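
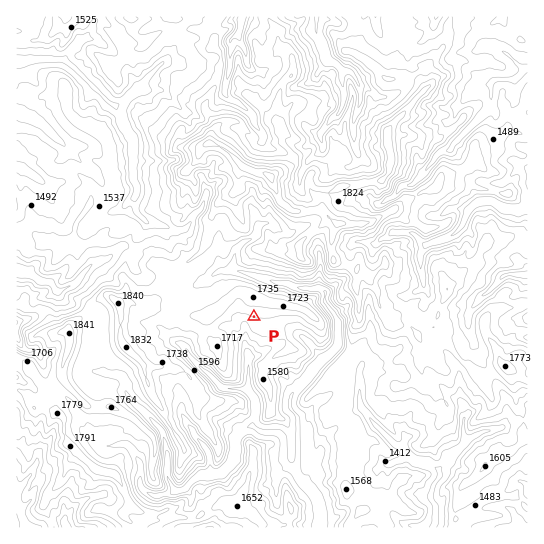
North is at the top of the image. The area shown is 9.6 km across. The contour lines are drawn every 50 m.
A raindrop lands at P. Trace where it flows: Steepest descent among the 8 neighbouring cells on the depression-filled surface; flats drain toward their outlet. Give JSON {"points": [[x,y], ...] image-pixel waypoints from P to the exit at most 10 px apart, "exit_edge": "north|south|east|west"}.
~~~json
{"points": [[254, 317], [246, 327], [246, 338], [246, 349], [249, 359], [249, 370], [249, 381], [249, 391], [255, 402], [255, 413], [253, 423], [261, 431], [271, 433], [282, 437], [283, 447], [283, 458], [290, 469], [298, 477], [307, 486], [315, 497], [319, 507], [321, 518], [319, 527]], "exit_edge": "south"}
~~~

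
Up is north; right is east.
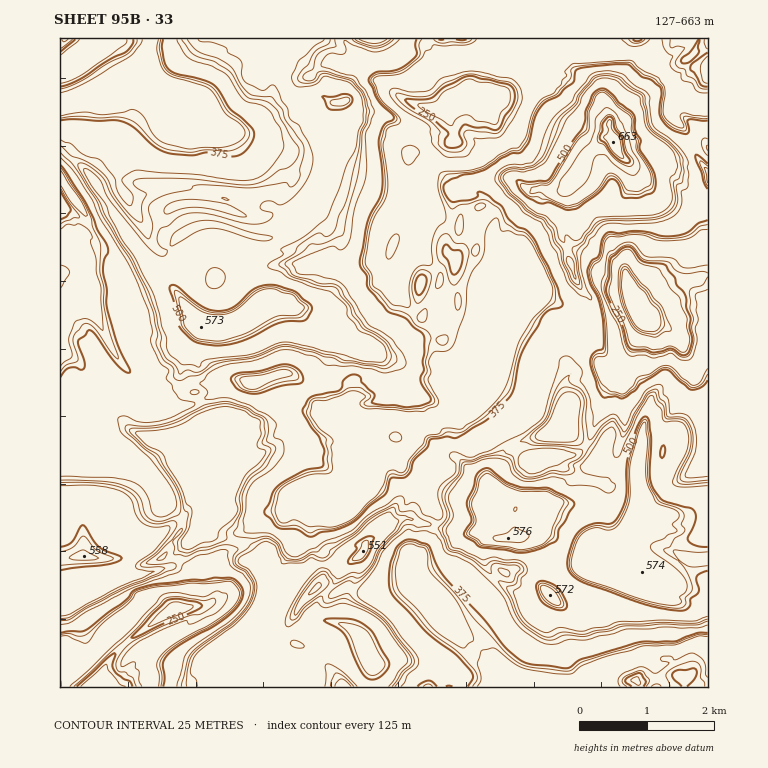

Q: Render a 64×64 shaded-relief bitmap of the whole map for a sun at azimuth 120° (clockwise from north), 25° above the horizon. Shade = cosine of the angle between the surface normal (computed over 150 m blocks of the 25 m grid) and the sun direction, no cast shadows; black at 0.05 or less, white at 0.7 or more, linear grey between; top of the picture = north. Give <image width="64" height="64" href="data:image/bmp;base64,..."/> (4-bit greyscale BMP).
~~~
<image width="64" height="64" href="data:image/bmp;base64,Qk12CAAAAAAAAHYAAAAoAAAAQAAAAEAAAAABAAQAAAAAAAAIAAATCwAAEwsAABAAAAAAAAAAAAAAABEREQAiIiIAMzMzAERERABVVVUAZmZmAHd3dwCIiIgAmZmZAKqqqgC7u7sAzMzMAN3d3QDu7u4A////AK37mXZkNEeJmZmZmZrMdqvfy6iZzKmZmqupma7Xarlnmu+WiHRFNpmZmZmZmqqHjN/qqZm8qZqqq9ypm8mLy3SJrtZ5czYkiZmZmZmZmXaLzOyZmqqpeJqq3ty6qpq8loma2leGEjFYmYmZmImYZpqqu5iZmZd4mamazd3Lu7upmbuspVhiEASJiZmZiZhnqrqpmZiId4mau7u7u8y83tvL3rnMY1ZBABeYmYiZl2iqu5qpiHd3iHi8q93cu7u83e3O+53oMkUgAGialnh3iIqqqqmHd3h2eZqpq8y8y7ve3v3v2t+3VFMAB4nHN2Z3mZmqmYdniFWJqqmZmaq7vLqaz/79reuZh0AEic1VdYmIqqmYdniHVnacuZmqmJrOypma3//szLu7lAOJntaJmpq7mZhniYVHVJuqqYiamazcmZmaz//dzMynRIma/HvNytyZhniYh0NmeIeJqZmZm8y7uqqaq8y6qpdnmHermb793JdmiZm7dGiGWJmZmZmau5q7u6vbisupVHiadEd3e//tl1aZebu6mYU3mZmZmZiJVpqZmb+2rdyURpumQzRG7//IVXiau6vdpiWZmZqqmHdUipiZm9dqvclkeZhlQROO/8qVV2eqqr76MniJmrzLmId5mZmHqleb3Jd3eHVCADnfyoRVN5iJmu1yNleJm8y6iImZmpdWZpnOubp3h3UQBIu6pTY0iImZzrdmMnmZu7uYiZmbuXRXma7b3JiJmXEBWImFRUaIiZm9yZhhSZeaqoiIiJu5hFiZrdreqZmZlyBHiIRFJZmHd4q5mIM5qXeIZmZ3mZl1WJmd6r/amZmYcjeJhCYjiIZFeIiIgzu6hmZVZmd4mGaIiZv9rO7LqZmFJGiHIjF6lkJXiIiDTMrKZYiIiImGZ5mJmc7arM3bmYhkJphRNGm6dUQ2iYQ82s6omZmZmYZomZmZnOyZrNuZmIcjiHYySLuZh1NplCzar9mZmYmYeImZmZmavKmb25mZiGFHh3ZFiqu6lkiVGtmt65mZmHVoiJmZmZzKmZq6mZmYhCRleId1WLvMVJUI2ZzcmZmHVVRFeImZm9uZqpmZmZmYZVQliIciea2ChgXIe8uZmYiHdkIleIiJupvKmZmaqqqZh0I3iHEorbZnAqp4qZmZmIiYh1M0aJiJm+yph5qqvdqZhSN4hRatyHchm6eJiZmZmYiIiHVmVniK3cynWKqr3JmYYkiHJJzIZTFrqHiImZmYiImZqZqENGeavcl4mZu6mZiEJohUisqEEUmYZHiImYiIeLy6vcuXVWibuYmprMqZmYYliHaKy5hSJqpjRXiZh4h3nO3MzNyXiaq7q8ut2pmZhzSIh4zcmYc0iIdEaKh4hmiavMze27qpmZqs3KzbmZmYQniIi+2pdlRlZ0RpmHh1WJq7zLzuuZmqmZq7m8u6mZhSWImZv9uWVGQlNGmGeHRXd6vN3Lu6qZmYiamaqbuZmHM3iZmt7LZWdTRUaGaIdFVomZrO7KqZmZqYiZmYm6mZhSWJma3syUNkNYd2VohkVFd2V5rNzcqZuqmIqYiLqZmIQmiJre25ZGVFiIVGiFVUaYYxSJqry5q7mpd6mIu5mZhzNom+3bhmdVeIhUeHVWaJiIUTd4qYiqqqp1q4irmZmYc1ic7stmeFRoiFR4ZWd4mYiGNXdnd5qrqXSMmKuZmZl0SM3/2GeHdmeIVIhViImamIiHiYd3iby5hEuYzKmZmWVJ7u/XeYeZiIdEhlaImZmYiZq8qIiZy6iHV3e9uZmYVEnv/8iah4qpl1RmWIiJmZmZmb3bqZrdqIh1V6zKmZZVat7/13qpmZmXZUaIiIiZiYiJm927qt6piIVYibuZhVV77f/airupmZdUVph4mIiJmYiJvLvL3rmYhliIqpqGZWrv7typrN3LplRpl2eJmIiIiImau8zOuZiHaIiaiIl1eb/szMy6ve23NYmGd2eIiYd4iJmbzL7pmYh5qIl3iHiqqsu7ze2qvqU2qnV5iIiIiIiIiZrNvPuZmGi8p3doqZzrmaqqz8mag1m5d2eJmYh3eId4mb3K7ZmHVqu5dVeIqt/Ii8ut2YJUe7dnd3d3d3ZWd2eJvdrdqYZEeJdUVVR5nfpp3s3alDWaqHd3d3d3d2VWZoms292oh1NEVCNVUTiZy4m8zdzGV5mYiIh3eIiIh2ZWeZzb3JiIhmUhI0IzFpmaq8uc3eqYiZmYh3ZVZlaIdlV4m+zcqXiHZ4USRRMSiXe+uprKqZmZmZmYd2ZlRGiHZomb7dyZmrhFeGQTQkE3WM7Jmph4iIiImpmIiIhkWHZniZru7qmauVVmV0JSRBJJzdqXZ3Z3ZniamZmZmXZ4ZniJmd7eyYmoZnUkUlMmISjN66gzZFZlVomZmZh3eJhmiYmqzrzJmYh4h0JSNiIiV6zvyWZod4h3iZmZmGaJmGeIdpzdyru7qYiYckQUUQFpqs7riIZ4iIiJmZmYZneqiIeHeb67qr7rmZmVR1IiAFmZrNuYciR4iZmZqpiHZ5mZllZpvduqm97bqpd4hiMQN6l5upq4UiaIiIeKqpdXmZrKVoec3NyZq8uqqpmYUjIleZiZq8mXMkaIVYmpiHiZmb7IiJmqz9qZmpmYiJl1RDNomJuqzKmGMldEd4mZiJmZrOypqrqc7KqpmZmYiIiHd2aJmrqv2phzJTRmiZmZmZma3sh67rvKq7ypmZmYiZmZqGipmZ"/>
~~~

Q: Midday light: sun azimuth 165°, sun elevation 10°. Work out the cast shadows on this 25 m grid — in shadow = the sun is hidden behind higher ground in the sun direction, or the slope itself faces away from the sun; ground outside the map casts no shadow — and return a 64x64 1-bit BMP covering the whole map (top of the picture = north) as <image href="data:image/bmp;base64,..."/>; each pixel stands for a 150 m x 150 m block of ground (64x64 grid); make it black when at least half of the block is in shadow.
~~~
<image width="64" height="64" href="data:image/bmp;base64,Qk0+AgAAAAAAAD4AAAAoAAAAQAAAAEAAAAABAAEAAAAAAAACAAATCwAAEwsAAAIAAAAAAAAA////AAAAAAAAAAAAAAAAQgAIAAAAAAAABAgAAACAAAAGbAAAIwAAAAN+AABGAAAAAf+AAE4AAAAA/8EcmAAAAAB/4T8wAAAAAD/h/2AAAAAAD+D+QACAAAAB4EAAGYAAAIAAAAAdAAAA4APAAAEgGNwAY+wAACAD0AB//AAAIANACD/+AIA+AAD4P/4egD8AAPAH/+QAHwwAYAP/wIBDGAcAAH+Cj8E4/gAAH8ffwQf8AAAf4//gB/gAAAfj//CCAAAAAPH/mYAAAAgAP/wJgAHgAEA//w2AA/gQgA/jD8wD//AAA/OH3AA/8AYB+YfYAAf+AAm49+MAAf8AABjn58AAAAAACEP/xAAAAAAMA/6AAAAAAAwD/kAAAAEABgH+cAAAAxAGAfxgAQAGcAcB8CAHwATAA8PgAA/jCcABgcAAH//xAAGJgwAQf+AwAAAAAAA/4DgAAAAAAAAAMAAAAAAAAAABAAAAAAAAAAUAAAABAAAAAAAAAAIQ4AAAAAAAQh8AAAAAAACEQAAAAAAAAIAD+QAAA4AACf/4AAeXgAAwf/wAB//AAHA/wQAH/8BA4H/gAAf/4AgA/+AAA//0PAMAAAAH//Q8/gAAABv//j/+AAAA8H//B/gAADmAf//HwAABnQB7/8HwAAD4AAH/4/wAAHgAAP/kfgAAMAAA/8AfAAAAAAB/xA=="/>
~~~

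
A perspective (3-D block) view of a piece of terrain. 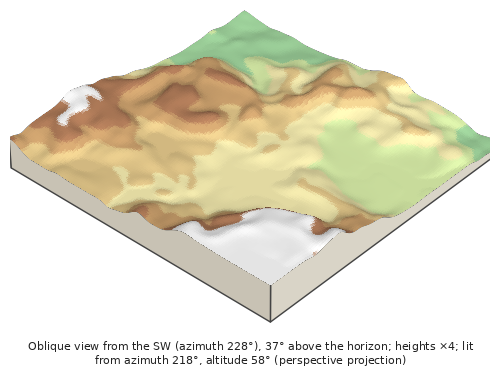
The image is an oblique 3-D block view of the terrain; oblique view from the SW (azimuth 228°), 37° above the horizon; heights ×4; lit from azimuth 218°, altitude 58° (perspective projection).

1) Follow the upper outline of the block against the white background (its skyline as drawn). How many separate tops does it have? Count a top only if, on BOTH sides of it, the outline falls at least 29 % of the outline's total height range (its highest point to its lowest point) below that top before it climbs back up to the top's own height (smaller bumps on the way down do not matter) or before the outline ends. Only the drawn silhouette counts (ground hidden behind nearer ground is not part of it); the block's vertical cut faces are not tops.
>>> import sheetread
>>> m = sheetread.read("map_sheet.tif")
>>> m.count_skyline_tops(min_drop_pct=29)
1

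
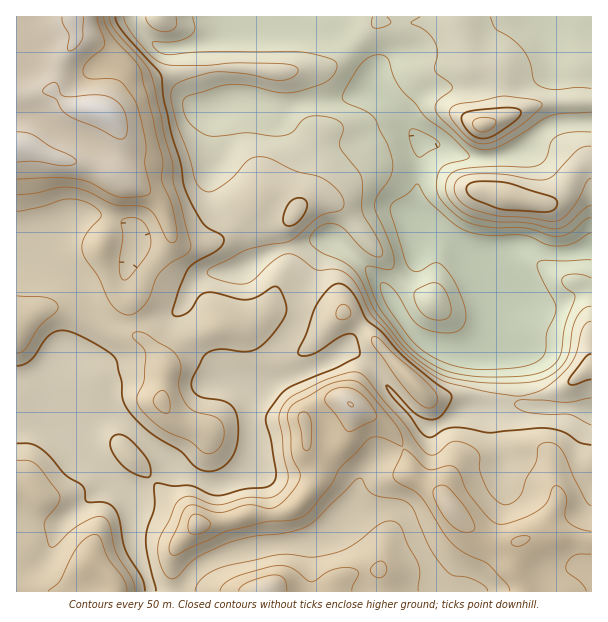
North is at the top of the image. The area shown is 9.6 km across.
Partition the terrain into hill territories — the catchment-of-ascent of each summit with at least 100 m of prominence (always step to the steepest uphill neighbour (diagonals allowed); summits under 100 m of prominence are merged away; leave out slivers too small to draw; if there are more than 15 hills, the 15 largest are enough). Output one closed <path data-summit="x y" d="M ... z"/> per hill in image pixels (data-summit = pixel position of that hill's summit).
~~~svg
<path data-summit="102 111" d="M299 16l-283 1 1 404 36-1 16 10 8 0 22-14 12-1 18 11 48 44 9 5 24 9 12 0 26-12 6-5 0-27-2-11 0-24 2-13 10-8 7-30 24-27 5-10 4-26 21-43 7-8 22 16 25 23 25 42 19 19 15 8 18 4 17 0 15-8 18 5 6 3 5 7 3 13 0 23 2 7 3 4 67 4 0-161-7-1-13 5-21 0-30-7-32 12-12 0-9-5-22-19-26-11-4-7 0-33 5-42-25-31-23-21-1-18-10-14-24-23-24-6z"/><path data-summit="350 404" d="M333 240l-8 8-21 43-4 26-5 10-24 27-7 30-10 8-2 13 0 24 2 11 0 27-2 2-30 15-12 0-9-3-24-11-48-44-18-11-12 1-19 12-8 3 14 24 31 31 8 4 7 10 1 42 13 31 4 17 2 2 27 0 9-14 13-13 23-11 24-6 66-8 18-10 16-16 36-6 14 0 11 11 6 20 15 27 7 26 154 0 1-181-20-3-47-2-3-4-2-7 0-23-3-13-5-7-6-3-18-5-15 8-17 0-18-4-15-8-19-19-25-42z"/><path data-summit="483 125" d="M555 16l-255 1 14 11 24 6 24 23 10 14 1 18 23 21 26 32 18 3 28 12 21 1 35-8 21-22 9-4 38-2 0-92-2-2-30-8z"/><path data-summit="507 197" d="M591 122l-37 2-9 4-21 22-35 8-21-1-28-12-18-3-6 41 2 38 28 13 22 19 9 5 12 0 32-12 30 7 21 0 19-5z"/><path data-summit="90 563" d="M53 420l-37 2 0 169 134 1-4-19-13-31 0-38-3-7-44-42-10-20z"/><path data-summit="266 591" d="M398 508l-14 0-36 6-16 16-18 10-48 6-42 8-23 11-13 13-8 13 255 1-5-26-15-27-7-23z"/>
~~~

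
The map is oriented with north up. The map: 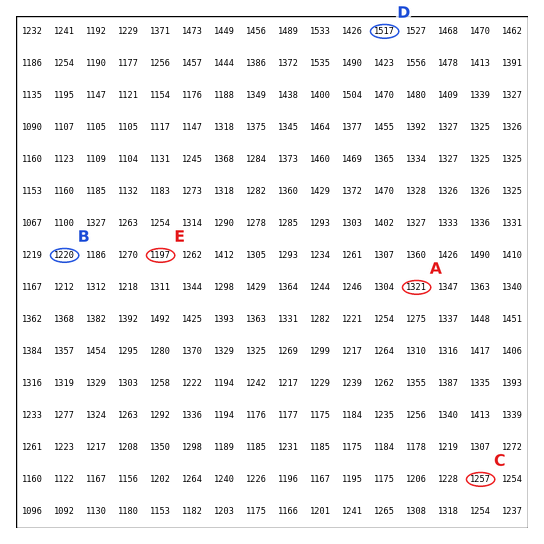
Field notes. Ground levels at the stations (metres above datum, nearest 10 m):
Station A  1320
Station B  1220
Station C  1260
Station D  1520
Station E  1200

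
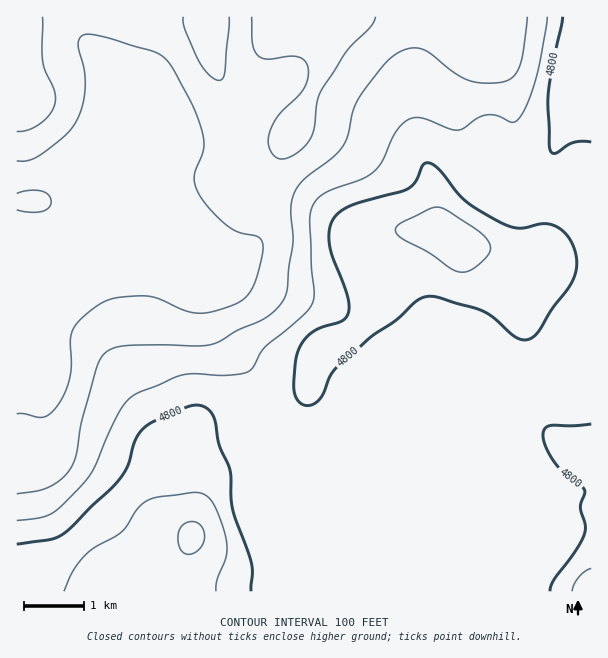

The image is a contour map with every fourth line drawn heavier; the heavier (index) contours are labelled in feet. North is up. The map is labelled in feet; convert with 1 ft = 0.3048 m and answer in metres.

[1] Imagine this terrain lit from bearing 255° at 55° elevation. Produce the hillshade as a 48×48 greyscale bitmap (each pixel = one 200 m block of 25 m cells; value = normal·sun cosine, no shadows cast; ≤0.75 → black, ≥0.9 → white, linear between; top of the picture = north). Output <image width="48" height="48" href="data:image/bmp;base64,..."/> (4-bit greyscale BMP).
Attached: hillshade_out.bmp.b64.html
<image width="48" height="48" href="data:image/bmp;base64,Qk32BAAAAAAAAHYAAAAoAAAAMAAAADAAAAABAAQAAAAAAIAEAAATCwAAEwsAABAAAAAAAAAAAAAAABEREQAiIiIAMzMzAERERABVVVUAZmZmAHd3dwCIiIgAmZmZAKqqqgC7u7sAzMzMAN3d3QDu7u4A////AHd3iIiHd3dlREVVZ3d3d3d3d3d3d4mqmXd3iIh3d3dlRERFZ3d3d3d3d3d3d3iqqXd3iIh3d4h1QzM1d3d3d3d3d3d3d3eaqXZ3iId3eJl1MhJGd3d3d3d3d3d3d3eJmWZniId4iJl1IQJXd3d3d3d3d3d3d3eJmWZ4mYiIiZh0EANnd3d3d3d3d3d3d3iZiGZ4mYiIiIdkEBR3d3d3d3d3d3d3d3mYiGd5mZiIh3ZkISV3d3d3d3d3d3d3d4mYh2d4mZmId2dlMjV3d3d3d3d3d3d3d4mYh2Z4mqmYd3d2QzVnd3d3d3d3d3d3d5mIiGZ4qqqYiIh2VEVnd3d3d3d3d3d3eJmYiGZ4qqqpiIdlREV3d4d3d3d3d3d3eJmYiGZ5qqqpmIdlREZ3eIdmd3d3d3d3eZmId2Z5qqqpmIdlRFZ3iIdmd3d3d3d3eZh3d2Z5qqmZiHdlRVZ4mXZmZ3d3d3d3iZh2ZmZ5qqmYh3d2VVZ5mXZmZnd3d3d3iYdmZ2d5qqmId3d2VWaJqXZWZnd3d3d3iHd3d3eJq6mHd3dmVmeJmXZWZmd3d3d3iHd3d3eJq6mHd3ZmZniZmYZmZmd3d3d3iHd3d3eJqph3ZmZmZ4iZmYdmZWZ3d3d4mXd3d3eJqph2ZmZmeIiJmZdmZVZ3d3d4mXZnd3iJmYd2ZmZmeIiImZdmZlVnd3eKqXZmd3iJmId2ZmVmd3eImZh4h2VWd4mamHVWd3eIiId2ZlVWd3iJmZmZmHVWeJmZiHVWZ3d3iId2ZVVWd4iZmqqqmHZWeZiIiHZVZnd3eHd2ZVVneImaq7qqmGZniZh3eIdUVXd3d3d2ZmZ3iJmaq7u6l2Z4mYdmeIdURXd3d3d3d3d4iImau7u6h3eImYdmZ4dURHd3d3d3d3d4iYiavMy5h3iJmYZVVnZURYh3Zmd3d3eImYiKvMypiIiIiHVDRWZUVYh2Zmd3d3iJqYiJvMupiIiId1QzRXdlZnd2VWZ3eIiZqYd5vLqYd3d3dTIjV3dmd3dmVVZ3iIiaqYZoq6mHd3d4dSJFd3d3d3dmVWd3iIiZqXVnmph3d3d4dDRniId3d3dmVWd4iIiZmHVXiYh3eIiIdDV4iId3d3dmVWd4iIiJmGVWeIiIiJmYZEZ3d4h2d3dmZmZ4iIiJmGVWeImIiZqXVFZ3Z4mHd3ZmVWZ4h3iJmGVWd4mZiZmHVWd3Z5mHd2ZVVVZ3d4iZmHZWd4mpiJmGVWd3Z5qYiGZURFZ3eImamHZWd4mpiJiGZnd2Z5qpiGVENEV3iImqmGVmZ4mZiIh3Zmd2Z5u5iFVENEVniJmql2VmZniZmIh2ZmZmaKy6h2VERFZ3iJqqhlVmZmeZmIh2ZVVmeLzKh2ZURVZ3iJq6dUVnZmeJmYd2ZVZnebzLh2VERWd4iJqpdDRmZmeImYh2ZmZ3ebzbmGVEVneIiJqpZDRWdmd4iIh2Zmd3eazbmGU0VniIiJqoYyNWd3d4iIh3Znd3eKzcqWU0V3eIiJqoYyNWd3d3iIiHd3d3eKzMqQ=="/>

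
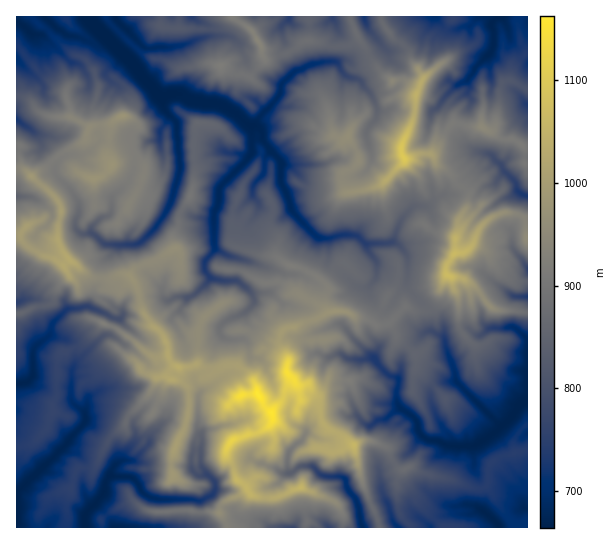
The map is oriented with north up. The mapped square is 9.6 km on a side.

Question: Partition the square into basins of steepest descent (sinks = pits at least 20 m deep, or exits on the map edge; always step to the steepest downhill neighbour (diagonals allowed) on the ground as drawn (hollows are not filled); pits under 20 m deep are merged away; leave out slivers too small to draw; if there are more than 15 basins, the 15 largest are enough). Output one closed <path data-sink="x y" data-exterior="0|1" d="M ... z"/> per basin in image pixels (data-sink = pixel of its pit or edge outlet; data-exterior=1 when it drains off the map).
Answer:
<path data-sink="89 17" data-exterior="1" d="M233 16l-11 3-5 8-7 2-44-1-6-3 1-9-130 1 44 38-11 11 0 7 4 9-3 12 4 11 0 10 20 14-2 9-6 6-23 12-12 12-14 9 27 25 2 7-2 16-4 2-10-7-10 1-12 9-2 9 6 8 32 14 4 4 7-5 21 17 16 3 11-5 11 0 10 16 4 20 8 14 13 12 4 10 0 10 6 8 11 3 12-4 14 8 15-7 11 0 16 16 11 25 7 6 12-13 4-12 6-8-6-6 1-14-8-13 0-11 5-6 29-9 20-9 13 1 8 5 14 3 8 5 5 0 8-2 15-16 8 4 14 0 9-9 3-11 8-14 0-12 9-12 0-16 4-7-1-9 8-12 2-15-14-13-6-9-14-10-5-9-13 2-7 4-7-2-2-11 12-27 4-29-11-9-13 0-8-5-16-18-4-11-7-8-8 6-9 2-10 0-13-6-15 0-6 7-12 7-20 4-4-6 0-7-6-12z"/><path data-sink="527 401" data-exterior="1" d="M447 275l-8 16-3 11-9 9-14 0-8-4-15 16-8 2-5 0-8-5-14-3-8-5-13-1-20 9-29 9-5 6 0 11 8 13-1 14 8 8 5 14 9 0 8 6 4 20 9 10 12 5 12 9 7-4 12 0 13 6 6 14 7 8 11-2 13 6 27 6 29 10 9-6 0-12 5-10 9-5 26-6 0-137-34-4-23-25-8-5-12-2z"/><path data-sink="17 509" data-exterior="1" d="M129 275l-12 1-14 18 0 5 13 12-3 14-3 2-8-3-20 21-22 9-3 8 0 32-5 11 1 8-5 14-14 16-18 4 1 81 50-1 0-26 10-32 17-1 3-3 11-24 16-14 4-10 21-23 7-15 6-3 20 5 6 6 1 6-2 29-10 19-5 17 1 19 16 7 14 1 16 20 28-15 0-3-10-6-4-15-8-13 8-13 17-7 7 0 9-5 6-6 0-9-8-7-11-25-16-16-11 0-12 7-17-8-12 4-11-3-6-8 0-10-4-10-13-12-7-11-5-23z"/><path data-sink="85 527" data-exterior="1" d="M166 376l-10 3-7 15-21 23-4 10-16 14-11 24-3 3-17 1-10 32 0 27 34 0 0-9 4-3 25-15 4 0 8 7 11 4 67-1 1-5-9-8-9-13-14-1-16-7-1-19 5-17 10-19 2-29-1-6-6-6-13-2z"/><path data-sink="501 17" data-exterior="1" d="M527 16l-74 1-12 21 0 9 4 14-24 20-5 13-3 25-12 27 0 8 4 5 5 0 12-6 9 0 16-23 7-7 13 4 15 0 5 4 4 0 5-9 3-29 2-8 4-4 8 0 15 8z"/><path data-sink="362 527" data-exterior="1" d="M294 380l-5 3-6 16-11 12-1 18 4 9-2 8-12 28-14 11 1 6 11 6 18 0 16-8 10-1 31 13 6 6 3 7 0 14 36 0-3-14-13-29-10-40-11-9-12-5-7-8-6-22-8-6-8 1z"/><path data-sink="22 383" data-exterior="0" d="M70 260l-6 5 5 10-13 15-3 13-37 11 1 133 17-4 14-16 5-14-1-8 5-11 0-32 3-8 22-9 20-21 9 3 4-6 1-10-13-12 1-9 7-5 2-6-22-2z"/><path data-sink="522 194" data-exterior="0" d="M455 123l-8 7-16 24 4 8 14 10 6 9 14 13-2 15-8 12 1 9-4 7 0 16 9-1 4-3 11-22 11-10 14-5 14 3 6 4 2 17 1-87-17-10-10 0-19-12-15 0z"/><path data-sink="499 527" data-exterior="1" d="M410 467l-7 4 2 12 8 10 4 9 26 25 78 0-13-9-22-33-8 4-28-10-31-7z"/><path data-sink="17 119" data-exterior="1" d="M21 96l-5 1 0 48 4 2-1 10 4 12 10 7 13-8 16-15 19-9 6-6 2-11-18-10-24-1-8-4-12-13z"/><path data-sink="527 297" data-exterior="1" d="M474 245l-9 7-10 1-3 4-5 8 0 9 4 3 12 2 8 5 23 25 33 3 1-30-14-1-9-5-13-13-5-10z"/><path data-sink="398 527" data-exterior="1" d="M373 441l-12 0-4 2-4 4 10 38 13 29 3 12 2 2 29 0 1-2-11-12-3-13 0-23 6-8-8-5-9-18z"/><path data-sink="293 527" data-exterior="1" d="M302 488l-9 1-16 8-23-1-7-7-4 4-18 8-6 12 10 15 76 0 2-5-3-17 1-15z"/><path data-sink="527 269" data-exterior="1" d="M507 212l-20 8-10 11-5 14 13 6 7 12 17 16 5 2 13 0 1-44-3-18-6-4z"/><path data-sink="17 302" data-exterior="1" d="M21 235l-5 0 1 78 5 0 9-5 22-5 3-13 13-15-10-14-32-14-4-5z"/>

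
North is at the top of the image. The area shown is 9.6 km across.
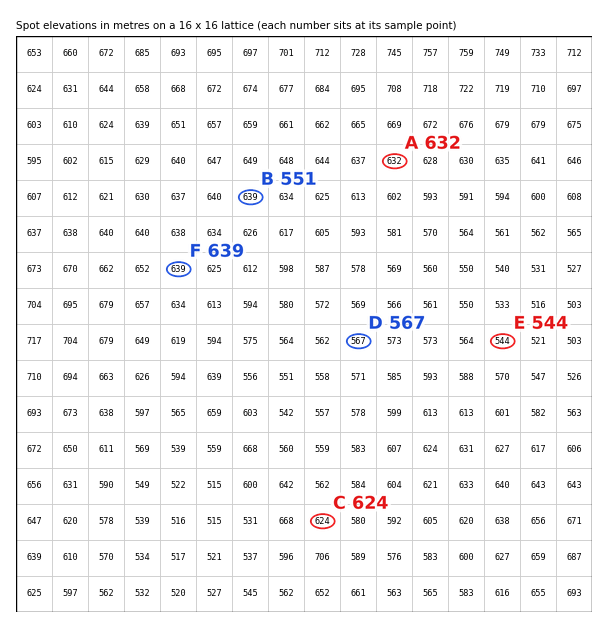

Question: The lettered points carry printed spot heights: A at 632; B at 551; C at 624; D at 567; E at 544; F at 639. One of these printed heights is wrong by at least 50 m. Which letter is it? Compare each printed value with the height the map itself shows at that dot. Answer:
B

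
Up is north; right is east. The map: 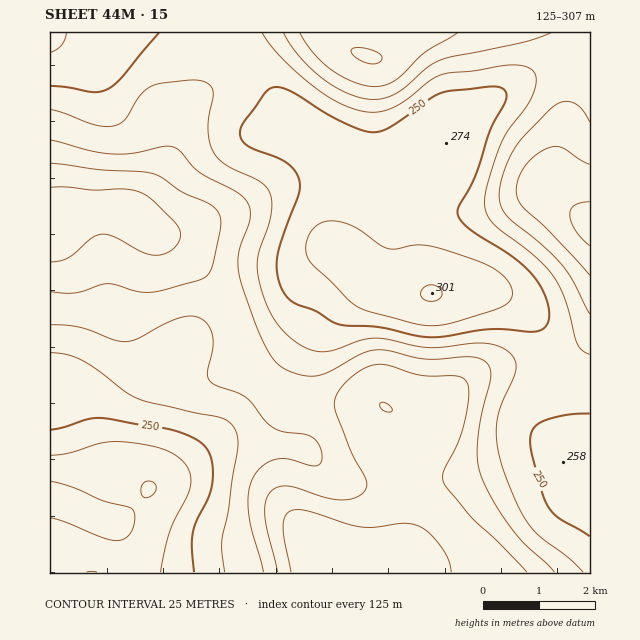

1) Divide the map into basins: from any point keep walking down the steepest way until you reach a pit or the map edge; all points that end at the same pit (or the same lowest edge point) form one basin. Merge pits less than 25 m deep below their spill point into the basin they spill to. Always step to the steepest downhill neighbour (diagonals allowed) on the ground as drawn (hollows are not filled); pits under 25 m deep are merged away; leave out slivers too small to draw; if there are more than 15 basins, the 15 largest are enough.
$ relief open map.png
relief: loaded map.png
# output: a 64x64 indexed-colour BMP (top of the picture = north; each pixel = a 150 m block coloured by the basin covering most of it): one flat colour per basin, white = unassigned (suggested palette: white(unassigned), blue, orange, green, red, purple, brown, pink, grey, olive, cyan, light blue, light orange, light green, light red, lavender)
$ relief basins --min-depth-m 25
<image width="64" height="64" href="data:image/bmp;base64,Qk12CAAAAAAAAHYAAAAoAAAAQAAAAEAAAAABAAQAAAAAAAAIAAATCwAAEwsAABAAAAAAAAAA////ALR3HwAOf/8ALKAsACgn1gC9Z5QAS1aMAMJ34wB/f38AIr28AM++FwDox64AeLv/AIrfmACWmP8A1bDFABEREREREREREREREREREREREREREREREREREREREREREREREREREREREREREREREREREREREREREREREREREREREREREREREREREREREREREREREREREREREREREREREREREREREREREREREREREREREREREREREREREREREREREREREREREREREREREREREREREREREREREREREREREREREREREREREREREREREREREREREREREREREREREREREREREiIhERERERERERERERERERERERERERERERERERERERIiIiIREREREREREREREREREREREREREREREREREREiIiIiIiERERERERERERERERERERERERERERERERERESIiIiIiIRERERERERERERERERERERERERERERERERERIiIiIiIiIREREREREREREREREREREREREREREREREREiIiIiIiIiERERERERERERERERERERERERERERERERESIiIiIiIiIhERERERERERERERERERERERERERERERERIiIiIiIiIiIhEREREREREREREREREREREREREREREREiIiIiIiIiIiIRERERERERERERERERERERERERERETESIiIiIiIiIiIiERERERERERERERERERERERERERERMzIiIiIiIiIiIiIhERERERERERERERERERERERERERMzMiIiIiIiIiIiIiIREREREREREREREREREREREREREzMyIiIiIiIiIiIiIiERERERERERERERERERERERERETMzIiIiIiIiIiIiIiIRERERERERERERERERERERERERMzMiIiIiIiIiIiIiIiEREREREREREREREREREREREREzMyIiIiIiIiIiIiIiIhEREREREREREREREREREREREzMzIiIiIiIiIiIiIiIiIRERERERERERERERERERERETMzMiIiIiIiIiIiIiIiIiERERERERERERERERERERERMzMyIiIiIiIiIiIiIiIiIhEREREREREREREREREREREzMzIiIiIiIiIiIiIiIiIiIRERERERERERERERERERETMzMiIiIiIiIiIiIiIiIiIhERERERERERERERERERERMzMyIiIiIiIiIiIiIiIiIiIRERERERERERERERERERMzMzIiIiIiIiIiIiIiIiIiIiEREREREREREREREREREzMzMiIiIiIiIiIiIiIiIiIiIRERERERERERERERERETMzMyIiIiIiIiIiIiIiIiIiIiERERERERERERERERETMzMzIiIiIiIiIiIiIiIiIiIiIRERERERERERERERETMzMzMiIiIiIiIiIiIiIiIiIiIiEREREREREREREREzMzMzMyIiIiIiIiIiIiIiIiIiIiIREREREREzMzMzMzMzMzMzIiIiIiIiIiIiIiIiIiIiIiEREREREzMzMzMzMzMzMzMiIiIiIiIiIiIiIiIiIiIiIhEREREzMzMzMzMzMzMzMyIiIiIiIiIiIiIiIiIiIiIiIhERETMzMzMzMzMzMzMzIiIiIiIiIiIiIiIiIiIiIiIhERERMzMzMzMzMzMzMzMiIiIiIiIiIiIiIiIiIiIiIhERERMzMzMzMzMzMzMzMyIiIiIiIiIiIiIiIiIiIiIhEREREzMzMzMzMzMzMzMzIiIiIiIiIiIiIiIiIiIiIiERERETMzMzMzMzMzMzMzMiIiIiIiIiIiIiIiIiIiIiIRERERMzMzMzMzMzMzMzMyIiIiIiIiIiIiIiIiIiIiIhEREREzMzMzMzMzMzMzMzIiIiIiIiIiIiIiIiIiIiIhERERETMzMzMzMzMzMzMzMiIiIiIiIiIiIiIiIiIiIiERERERMzMzMzMzMzMzMzMyIiIiIiIiIiIiIiIiIiIiIRERERETMzMzMzMzMzMzMzIiIiIiIiIiIiIiIiIiIiIhERERERMzMzMzMzMzMzMzMiIiIiIiIiIiIiIiIiIiIiERERERETMzMzMzMzMzMzMyIiIiIiIiIiIiIiIiIiIiIREREREREzMzMzMzMzMzMzIiIiIiIiIiIiIiIiIiIiIhERERERERMzMzMzMzMzMzMiIiIiIiIiIiIiIiIiIiIiERRERERBETMzMzMzMzMzMyIiIiIiIiIiIiIiIiIiIiREREREREREQzMzMzMzMzMzIiIiIiIiIiIiIiIiIiIiREREREREREREMzMzMzMzMzMiIiIiIiIiIiIiIiIiIiRERERERERERERDMzMzMzMzMyIiIiIiIiIiIiIiIiIiREREREREREREREQzMzMzMzMzIiIiIiIiIiIiIiIiIiREREREREREREREREQzMzMzMzMiIiIiIiIiIiIiIiIiREREREREREREREREREMzMzMzMyIiIiIiIiIiIiIiIiJEREREREREREREREREREMzMzMzIiIiIiIiIiIiIiIiJERERERERERERERERERERDMzMzMiIiIiIiIiIiIiIiJEREREREREREREREREREREREMzRCIiIiIiIiIiIiIiJEREREREREREREREREREREREREREIiIiIiIiIiIiIiJEREREREREREREREREREREREREREQiIRESIiIiIiIiRERERERERERERERERERERERERERERCERERIiIiIiIiRERERERERERERERERERERERERERERE"/>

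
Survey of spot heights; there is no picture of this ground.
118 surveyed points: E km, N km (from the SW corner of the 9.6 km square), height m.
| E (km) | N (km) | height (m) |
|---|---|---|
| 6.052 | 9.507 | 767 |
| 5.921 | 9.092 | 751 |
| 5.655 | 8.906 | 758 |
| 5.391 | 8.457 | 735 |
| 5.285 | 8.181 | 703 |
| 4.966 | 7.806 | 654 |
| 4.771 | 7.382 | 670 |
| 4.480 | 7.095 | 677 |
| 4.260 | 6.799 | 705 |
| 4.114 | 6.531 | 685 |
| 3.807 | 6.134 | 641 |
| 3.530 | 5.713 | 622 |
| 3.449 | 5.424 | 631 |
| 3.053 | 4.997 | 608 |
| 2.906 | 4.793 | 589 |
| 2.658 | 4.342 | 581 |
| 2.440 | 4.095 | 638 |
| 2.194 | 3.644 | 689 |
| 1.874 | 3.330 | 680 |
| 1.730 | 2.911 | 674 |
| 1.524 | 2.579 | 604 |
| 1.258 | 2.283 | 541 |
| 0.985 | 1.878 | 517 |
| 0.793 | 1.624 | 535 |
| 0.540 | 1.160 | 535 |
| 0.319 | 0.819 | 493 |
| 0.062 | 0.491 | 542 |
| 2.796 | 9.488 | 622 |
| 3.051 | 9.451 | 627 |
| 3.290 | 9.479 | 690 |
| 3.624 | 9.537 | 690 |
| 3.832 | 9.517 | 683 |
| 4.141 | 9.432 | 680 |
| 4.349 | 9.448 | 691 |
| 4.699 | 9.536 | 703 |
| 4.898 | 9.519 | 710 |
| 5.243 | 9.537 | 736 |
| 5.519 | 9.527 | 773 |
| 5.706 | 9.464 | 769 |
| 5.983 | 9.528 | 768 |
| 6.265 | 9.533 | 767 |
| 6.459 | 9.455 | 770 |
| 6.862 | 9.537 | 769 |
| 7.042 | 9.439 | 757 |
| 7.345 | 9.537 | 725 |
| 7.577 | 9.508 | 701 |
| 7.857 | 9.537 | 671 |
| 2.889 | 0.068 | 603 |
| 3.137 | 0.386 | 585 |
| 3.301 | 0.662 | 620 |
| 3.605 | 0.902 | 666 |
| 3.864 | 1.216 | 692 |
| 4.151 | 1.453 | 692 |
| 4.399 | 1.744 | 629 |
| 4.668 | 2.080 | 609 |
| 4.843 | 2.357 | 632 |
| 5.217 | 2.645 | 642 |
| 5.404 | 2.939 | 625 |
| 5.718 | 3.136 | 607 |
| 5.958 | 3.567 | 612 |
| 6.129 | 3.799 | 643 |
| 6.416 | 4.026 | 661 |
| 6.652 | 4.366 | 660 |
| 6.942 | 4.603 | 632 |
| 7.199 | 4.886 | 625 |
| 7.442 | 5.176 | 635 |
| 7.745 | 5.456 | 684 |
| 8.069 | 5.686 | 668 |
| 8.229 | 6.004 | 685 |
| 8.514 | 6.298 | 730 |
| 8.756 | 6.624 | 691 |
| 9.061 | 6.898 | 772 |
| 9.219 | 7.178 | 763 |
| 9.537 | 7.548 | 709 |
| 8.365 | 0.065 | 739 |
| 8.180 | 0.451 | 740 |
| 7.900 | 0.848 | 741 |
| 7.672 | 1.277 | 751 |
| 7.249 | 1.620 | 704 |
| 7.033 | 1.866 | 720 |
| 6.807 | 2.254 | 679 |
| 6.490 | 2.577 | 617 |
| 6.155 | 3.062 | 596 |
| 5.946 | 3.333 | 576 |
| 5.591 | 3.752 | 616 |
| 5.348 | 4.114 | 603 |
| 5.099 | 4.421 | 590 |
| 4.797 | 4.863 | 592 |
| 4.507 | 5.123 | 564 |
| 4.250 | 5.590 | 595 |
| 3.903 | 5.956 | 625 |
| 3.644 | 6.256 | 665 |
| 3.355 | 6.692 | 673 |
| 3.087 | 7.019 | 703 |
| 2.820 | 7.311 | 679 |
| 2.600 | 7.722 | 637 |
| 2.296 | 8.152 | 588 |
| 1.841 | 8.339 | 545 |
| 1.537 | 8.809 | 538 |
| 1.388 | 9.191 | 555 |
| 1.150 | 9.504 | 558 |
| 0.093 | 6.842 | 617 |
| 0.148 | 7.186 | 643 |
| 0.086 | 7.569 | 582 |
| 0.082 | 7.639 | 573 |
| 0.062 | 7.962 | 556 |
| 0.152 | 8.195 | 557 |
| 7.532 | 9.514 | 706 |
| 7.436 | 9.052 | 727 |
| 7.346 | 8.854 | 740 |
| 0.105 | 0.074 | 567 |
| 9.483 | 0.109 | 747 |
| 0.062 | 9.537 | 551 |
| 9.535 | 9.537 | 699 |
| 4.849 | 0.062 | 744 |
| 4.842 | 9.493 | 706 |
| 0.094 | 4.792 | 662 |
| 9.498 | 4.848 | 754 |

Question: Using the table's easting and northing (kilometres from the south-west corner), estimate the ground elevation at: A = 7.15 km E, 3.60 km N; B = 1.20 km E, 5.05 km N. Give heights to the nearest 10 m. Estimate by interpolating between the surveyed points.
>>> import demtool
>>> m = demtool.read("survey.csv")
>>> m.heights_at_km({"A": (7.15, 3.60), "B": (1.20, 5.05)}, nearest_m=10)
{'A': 680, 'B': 650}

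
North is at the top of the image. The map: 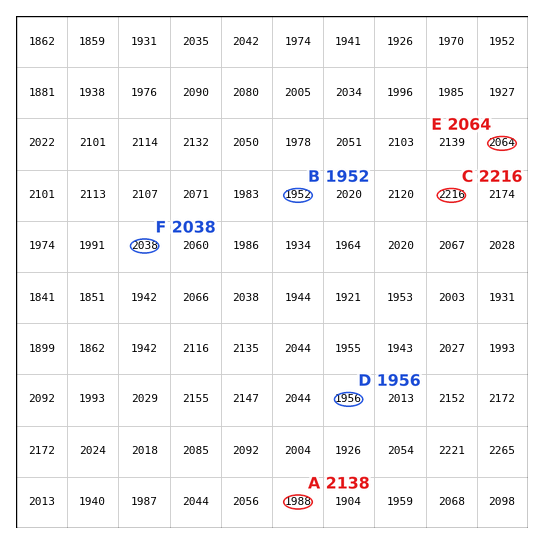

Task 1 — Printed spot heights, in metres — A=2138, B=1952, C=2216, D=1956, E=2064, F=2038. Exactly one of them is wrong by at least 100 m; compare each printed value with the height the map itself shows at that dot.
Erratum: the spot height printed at A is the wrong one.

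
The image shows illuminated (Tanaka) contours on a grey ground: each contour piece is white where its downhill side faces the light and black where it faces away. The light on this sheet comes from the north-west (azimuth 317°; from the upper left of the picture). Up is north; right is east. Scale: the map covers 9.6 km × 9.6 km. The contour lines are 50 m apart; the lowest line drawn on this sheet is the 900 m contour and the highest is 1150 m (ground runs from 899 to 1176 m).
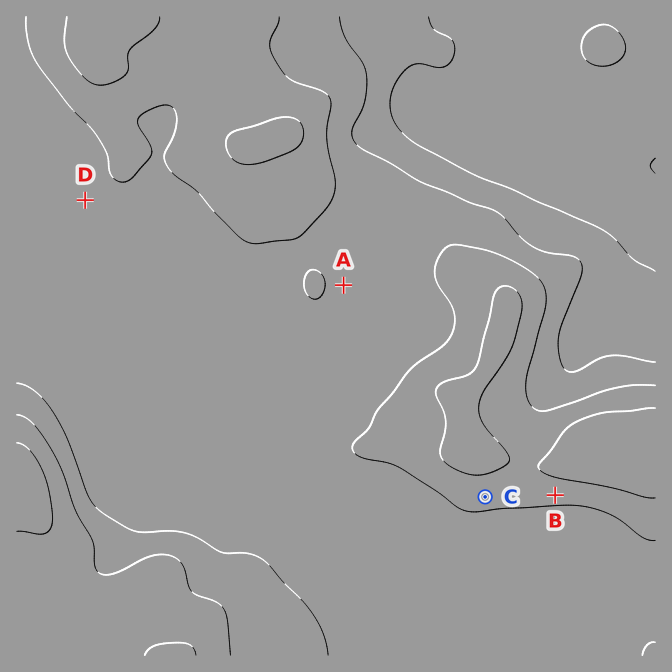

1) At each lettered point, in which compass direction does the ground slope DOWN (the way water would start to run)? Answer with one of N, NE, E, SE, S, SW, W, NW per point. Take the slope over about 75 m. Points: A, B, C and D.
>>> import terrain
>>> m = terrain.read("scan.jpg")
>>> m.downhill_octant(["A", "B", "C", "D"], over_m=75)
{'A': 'E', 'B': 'S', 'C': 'S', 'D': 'SW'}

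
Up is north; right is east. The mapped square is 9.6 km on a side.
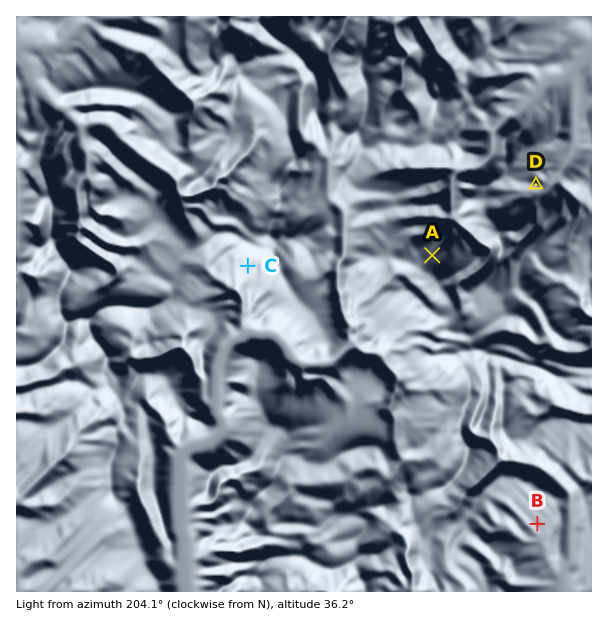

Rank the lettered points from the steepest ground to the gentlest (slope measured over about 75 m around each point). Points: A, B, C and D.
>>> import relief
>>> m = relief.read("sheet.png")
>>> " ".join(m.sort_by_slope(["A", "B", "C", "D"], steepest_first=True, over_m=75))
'D C A B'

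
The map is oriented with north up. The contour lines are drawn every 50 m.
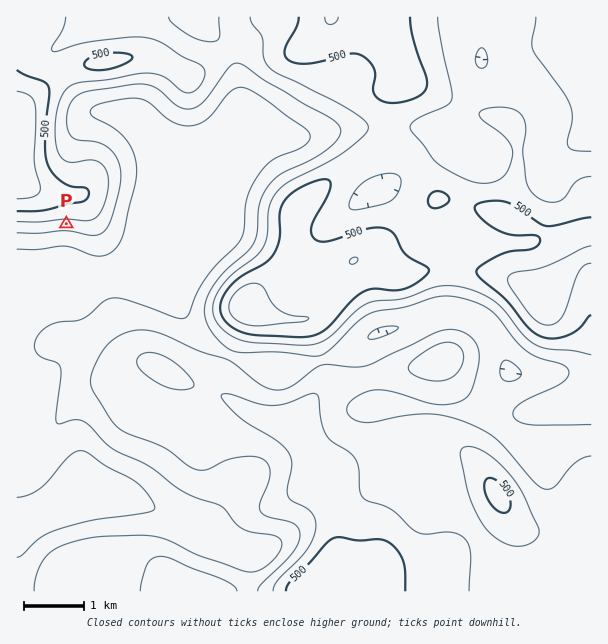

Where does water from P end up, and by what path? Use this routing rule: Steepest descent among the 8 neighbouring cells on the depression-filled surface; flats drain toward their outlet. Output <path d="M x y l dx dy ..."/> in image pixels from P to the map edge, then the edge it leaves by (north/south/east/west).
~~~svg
<path d="M66 224l0 42-12 12-12 6-3 0-7 4-3 0-8 5-3 0-1 1"/>
exit: west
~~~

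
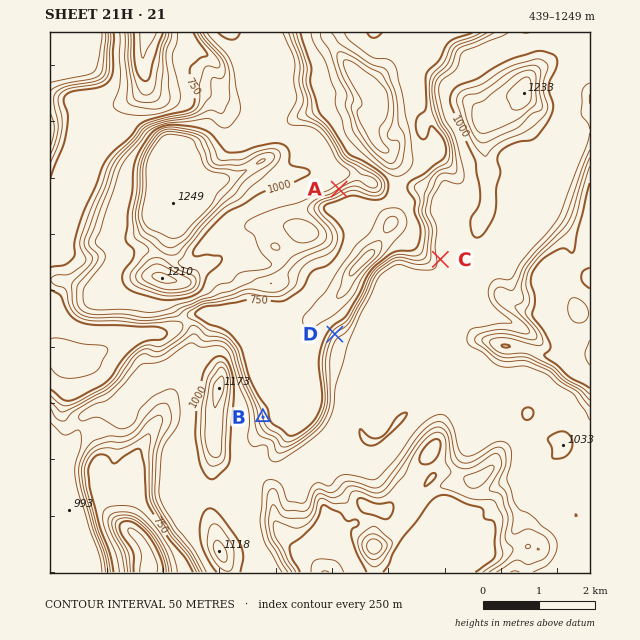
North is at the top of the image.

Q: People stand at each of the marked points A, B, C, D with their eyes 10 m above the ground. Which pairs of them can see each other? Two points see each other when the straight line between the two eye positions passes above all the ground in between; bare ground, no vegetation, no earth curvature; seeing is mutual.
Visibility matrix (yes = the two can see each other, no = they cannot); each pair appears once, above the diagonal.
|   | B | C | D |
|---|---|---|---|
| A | no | yes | yes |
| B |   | no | yes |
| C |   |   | no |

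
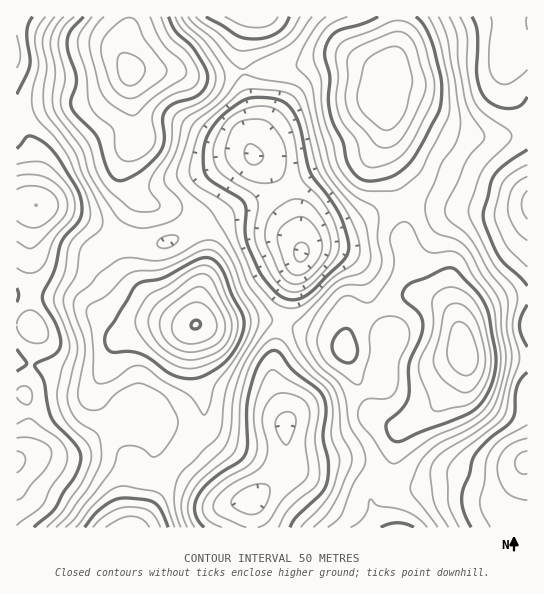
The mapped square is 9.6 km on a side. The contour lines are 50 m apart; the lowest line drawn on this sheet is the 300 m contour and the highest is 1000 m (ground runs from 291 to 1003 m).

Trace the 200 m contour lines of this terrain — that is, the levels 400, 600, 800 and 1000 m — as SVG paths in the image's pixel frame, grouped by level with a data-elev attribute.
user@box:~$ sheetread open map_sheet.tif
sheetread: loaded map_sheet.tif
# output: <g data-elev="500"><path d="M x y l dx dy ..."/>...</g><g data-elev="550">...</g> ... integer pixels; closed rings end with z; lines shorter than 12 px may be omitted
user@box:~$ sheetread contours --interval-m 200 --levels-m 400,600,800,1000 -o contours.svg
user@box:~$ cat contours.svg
<g data-elev="400"><path d="M246 527l-28-12-4-5 0-7 4-8 9-8 28-15 8-7 3-7 2-8-6-28 2-13 5-8 6-6 7-2 8 1 13 6 6 9 1 9-5 24 3 32-4 7-21 18-14 22-6 4-5 2"/><path d="M527 500l-13-3-8-5-6-11-3-12 2-11 6-9 9-6 13-5"/><path d="M17 438l12-1 13 5 8 5 2 7-3 8-4 8-14 14-8 12-6 4"/><path d="M291 284l-7-5-5-8-13-28-1-10 3-12 6-10 13-10 11-2 12 5 11 12 7 15 3 16-5 14-15 16-10 6z"/><path d="M527 240l-7-5-5-6-5-11-2-9 1-12 4-9 5-6 9-5"/><path d="M255 182l-12-5-10-8-6-8-2-10 4-16 5-9 9-5 14-2 11 3 10 11 6 12 2 14-2 14-5 7-10 3z"/><path d="M17 176l17-1 15 4 13 11 4 7 2 8-1 6-4 7-28 28-6 2-12-7"/></g><g data-elev="600"><path d="M187 527l-6-18 3-16 10-16 26-24 6-8 5-16 3-34 6-22 9-17 23-35-4-10-20-26-11-30-24-41-5-7-25-20-5-6-1-6 1-8 15-42 29-24 17-23 6-3 17 4 29 5 7 3 5 4 4 10 17 68 9 13 30 38 4 9 3 21 0 12-5 8-6 4-17 5-7 4-40 40-2 4 2 14 7 13 11 15 17 14 5 8 4 15 2 27 11 24-1 9-16 35-9 14-13 12"/><path d="M448 527l-10-16-4-9-4-25 1-11 4-7 7-6 33-21 21-17 6-12 10-46-5-28 1-26-2-9-18-24-17-31-8-8-14-10-4-8 1-10 12-21 8-20 5-9 11-11 3-5-2-6-13-18-4-11-8-40-1-27-8-18"/><path d="M161 248l-3-2-1-3 4-5 9-3 8 2 0 4-5 5-7 2z"/><path d="M55 17l-9 12-3 10 4 27-4 24 1 17 4 10 27 36 7 21 17 33 4 15-3 8-14 11-5 6-5 27-11 19-2 8 2 8 11 29 2 9-10 44 0 12 3 9 6 8 17 11 4 4 3 11 0 13-3 10-10 20-20 26-12 12"/><path d="M312 17l-14 20-8 7-48 25-11-7-18-23-18-14-7-8"/></g><g data-elev="800"><path d="M160 527l-5-10-5-6-8-3-12-1-9 1-10 4-10 7-8 8"/><path d="M437 411l28-5 9-5 11-15 6-19-1-18-6-27-4-11-5-9-6-7-8-5-8-3-6 0-6 3-8 8-1 33-13 34 1 10 8 20 3 12 2 3z"/><path d="M181 367l16 1 21-9 12-10 7-15 1-11-2-9-9-17-9-22-5-6-6-3-6 0-7 2-27 18-17 8-6 7-8 16-1 6 2 6 11 16 17 14z"/><path d="M370 167l8 0 12-4 8-5 7-6 10-15 18-39 1-19-10-37-9-14-5-4-7-3-12 1-20 9-24 8-7 6-4 6 0 8 2 18-2 22 2 14 5 10 13 18 6 20 4 5z"/><path d="M92 17l-12 16-2 9 1 9 7 23 3 28 6 12 18 15 1 5 1 15 3 7 4 4 7 1 13-4 7-5 4-6 3-9-4-20 5-11 14-11 22-7 4-4 2-5-1-8-5-10-7-10-16-14-9-20"/></g><g data-elev="1000"><path d="M193 329l6-2 1-4-2-2-3-1-3 2-1 4z"/></g>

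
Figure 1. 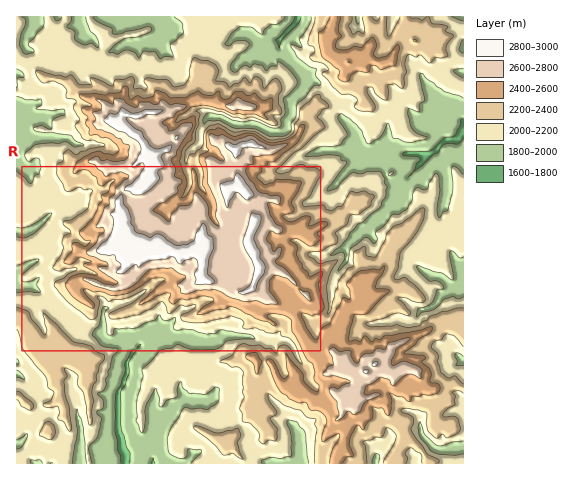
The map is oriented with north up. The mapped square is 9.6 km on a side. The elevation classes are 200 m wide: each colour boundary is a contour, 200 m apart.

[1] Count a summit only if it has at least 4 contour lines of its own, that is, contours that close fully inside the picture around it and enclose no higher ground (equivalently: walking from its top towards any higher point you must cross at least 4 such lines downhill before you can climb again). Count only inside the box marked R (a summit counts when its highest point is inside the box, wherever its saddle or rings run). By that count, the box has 0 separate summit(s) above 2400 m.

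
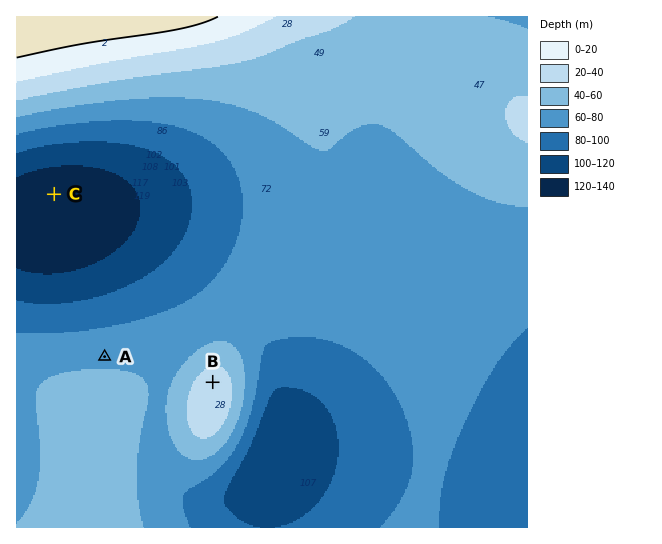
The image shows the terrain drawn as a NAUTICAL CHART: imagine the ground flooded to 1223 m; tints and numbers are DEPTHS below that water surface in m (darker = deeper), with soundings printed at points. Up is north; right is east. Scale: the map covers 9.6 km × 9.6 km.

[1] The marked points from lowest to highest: C A B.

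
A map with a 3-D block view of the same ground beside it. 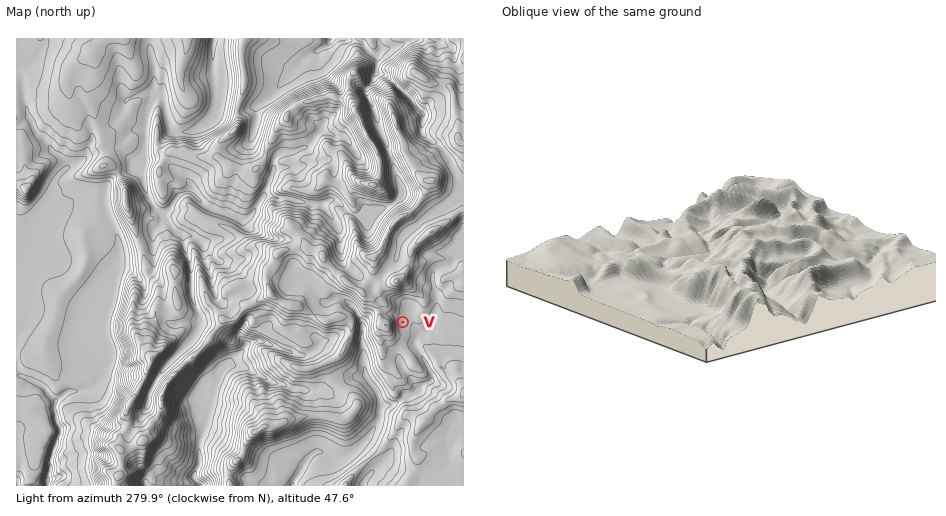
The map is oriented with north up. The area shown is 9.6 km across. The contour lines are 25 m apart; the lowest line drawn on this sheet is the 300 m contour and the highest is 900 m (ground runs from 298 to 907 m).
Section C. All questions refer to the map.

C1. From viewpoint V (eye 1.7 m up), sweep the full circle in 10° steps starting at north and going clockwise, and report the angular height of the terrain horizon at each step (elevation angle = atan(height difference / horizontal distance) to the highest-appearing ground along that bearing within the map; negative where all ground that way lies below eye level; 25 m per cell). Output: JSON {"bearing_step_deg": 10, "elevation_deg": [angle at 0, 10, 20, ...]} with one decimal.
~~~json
{"bearing_step_deg": 10, "elevation_deg": [10.8, 7.8, 5.7, 4.0, 3.4, 2.6, 1.9, 0.6, -0.3, -0.6, -0.8, -0.5, 0.1, 1.2, 2.0, 1.3, 0.8, 1.0, 1.6, 2.8, 4.6, 7.3, 10.5, 13.7, 16.5, 18.5, 19.4, 18.8, 16.2, 12.5, 9.5, 10.5, 10.5, 8.8, 10.4, 12.7]}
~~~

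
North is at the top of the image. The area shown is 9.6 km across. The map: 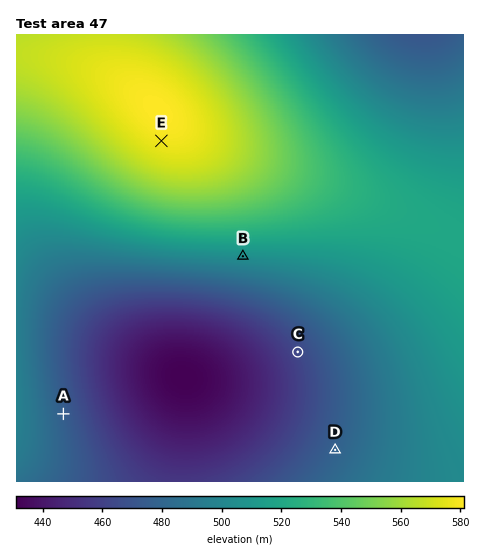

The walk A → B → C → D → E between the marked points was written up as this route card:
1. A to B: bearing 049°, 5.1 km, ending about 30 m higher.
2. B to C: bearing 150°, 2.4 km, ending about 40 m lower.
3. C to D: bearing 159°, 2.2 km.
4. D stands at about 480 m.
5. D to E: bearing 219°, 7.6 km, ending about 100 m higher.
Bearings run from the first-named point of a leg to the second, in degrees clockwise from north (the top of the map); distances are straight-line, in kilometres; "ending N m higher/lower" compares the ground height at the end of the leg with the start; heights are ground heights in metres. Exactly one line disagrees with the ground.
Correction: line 5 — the bearing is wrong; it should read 331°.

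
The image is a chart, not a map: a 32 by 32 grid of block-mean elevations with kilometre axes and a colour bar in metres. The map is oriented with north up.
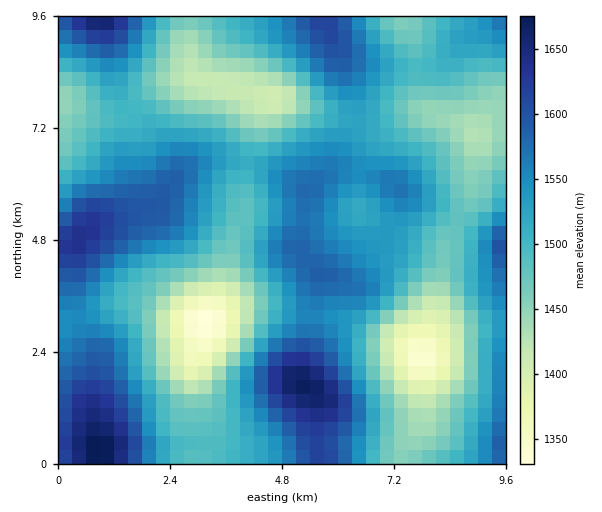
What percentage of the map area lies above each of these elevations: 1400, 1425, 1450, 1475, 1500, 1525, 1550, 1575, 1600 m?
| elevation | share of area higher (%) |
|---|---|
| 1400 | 95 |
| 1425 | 91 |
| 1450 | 84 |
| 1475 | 73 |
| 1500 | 59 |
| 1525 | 45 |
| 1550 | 31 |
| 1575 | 19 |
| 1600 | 10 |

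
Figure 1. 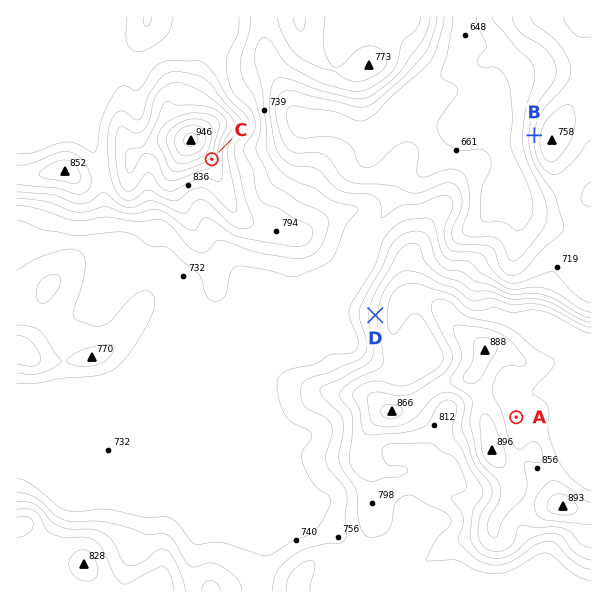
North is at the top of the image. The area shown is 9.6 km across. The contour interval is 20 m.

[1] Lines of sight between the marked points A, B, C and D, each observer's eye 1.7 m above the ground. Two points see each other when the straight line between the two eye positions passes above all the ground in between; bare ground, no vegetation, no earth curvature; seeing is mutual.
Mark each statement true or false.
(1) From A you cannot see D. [true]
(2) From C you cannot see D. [false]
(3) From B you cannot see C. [false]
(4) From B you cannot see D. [true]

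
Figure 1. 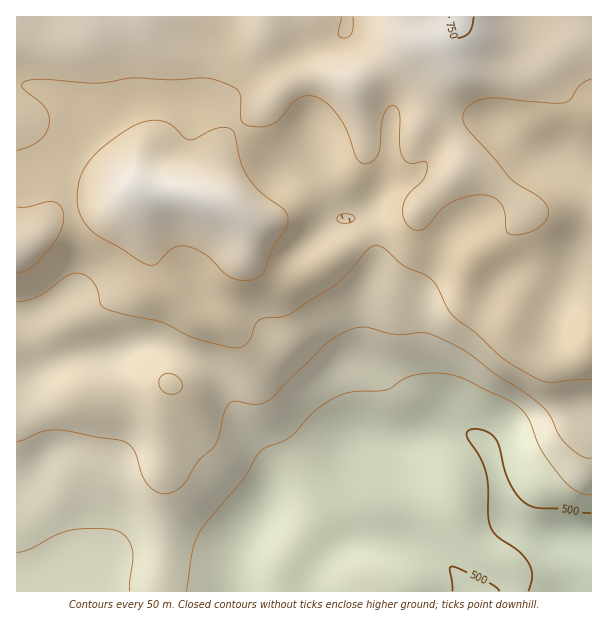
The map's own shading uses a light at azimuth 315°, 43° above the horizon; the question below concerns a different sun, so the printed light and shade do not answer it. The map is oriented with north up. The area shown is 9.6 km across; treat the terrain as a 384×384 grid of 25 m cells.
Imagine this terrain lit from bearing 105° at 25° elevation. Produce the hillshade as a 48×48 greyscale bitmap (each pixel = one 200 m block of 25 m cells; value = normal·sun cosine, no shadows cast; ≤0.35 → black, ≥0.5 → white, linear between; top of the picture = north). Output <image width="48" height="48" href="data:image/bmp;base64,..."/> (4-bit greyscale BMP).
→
<image width="48" height="48" href="data:image/bmp;base64,Qk32BAAAAAAAAHYAAAAoAAAAMAAAADAAAAABAAQAAAAAAIAEAAATCwAAEwsAABAAAAAAAAAAAAAAABEREQAiIiIAMzMzAERERABVVVUAZmZmAHd3dwCIiIgAmZmZAKqqqgC7u7sAzMzMAN3d3QDu7u4A////AHd3d3dlVpq7uYZniHZmd3iaqph3eJqpiIh3d3dlRoq7uoZniIZmd4iaqYd3eJqpiIiId3dlRYq7uoZWeIh2d4iZiHd3iaqZiJmIh3d2VYrMuoZVeJmHeIiId3d4iaqYh5mYiHd2VYvMy5dlZ4mZiJmHdniZmZqYiIiZiIh2VYvN3Kh1VomZmZmHZnm7qZmZmXiJmYh1RovN3bqGVniZmZiHZoq7l3iZiXd4mYh1RovN7duXZniZiIh2Z4q7hmd3Z3dniIdkRovN3dyoZ4mYiId2Z4q6dUVURYdniIdkNYvM3e24d4mYiId2Z4qpZEQhNJh3d3dkNYvMze3JiJqZiHd2Z4moZDIQNaqHd3dlNYq7ze26maqpiId3d4mXUxABRruod3h1RYqrzdy6q7upiIh3eImHUgACZ5mZiIiGVoqr3surzMu6mIiZmZiGUgADeHd3eImHZoms7bqs3cy6mImqqZh3UgAVeGZVZ4iHZom97Jms3cy6mImruod3UgBHmWVEV4iHVXm92oit7cuqmImruoZlQhN6qnZEVnd1RGm8uXis7typmZmqqXZDIiWKqodmZ3dkNGirl3ir3u25mZmZmHUhE1d4iIiIiIhlRGiYd4mqzv7KmYiZiGQQJnh1VYiJqpmGZmZ3eJqprO7bmIiZh1MRSJhkNHd4mqqYd2Vnibupm93LmHiYdTMjaal0M3dniJmYh2Vomrupq8y7mHiYUiRVeal1RIh2Z3d3d2aJmqqZrMy7mHiXMSV2aKqGVbqodmVVZniZiJqZrMzMqHiHMCeYd5qXZd3bhlREV4qod4q6q8zduHeHMSeph4qodt/9p1REV5qXVXrMqZveyXZ2QjermImqh87+uGVFeKmGRGruuHi92nVWZEaaqZm7mKvuuGVWial2VWrv2neKumRGdlV4mZq8qYm8p2Zniql2ZnnO/ah3h1JHmXZmeJvMuneKlkVnmqh3d4m979qHZSE4updlVorNy2d4dTRXiZh3iJq7zdyYZBA3q6h1Vnm8y3d3dTJGeIh4iau6q7qYdSE2iqmHZnmrund3dSE1eHd4iau6mZh3h1RFZ5mYeImqmXd3dSEleHd3eKy6iHZVeHZmVXmZmZmZiHd3djEliId3eKy6iHZEaId3VFiaqqmYd4iIdlM1eYd2eKu6mHZDWJd4dVeqqqqYd4iIh2VFaIh2eJqqqYYzWZZnh2iqmZqYd4iIiHZVZ4h3d4iauoUzaZZWiImph4mYh4iIiHd2Z3d3d3Z6y4U0eqdGiaupd3iIiIiIiHd3d3d3d2Zpu5VFi7hWeau5h3iIiIiIiIiId4h3d3ZXmoVGm7hmeJupiIiZiIiIiIiIiIiHd3dmd3VWiqh2Z4qqmIiZmYiIiIiIiIiIh3d2ZlVWeId3Z4qqmHeJmYiHiImIiIiIh3eIh2ZmVVVmd5q7qHd4mYh3d4iIiJmYh2Z5mId2VERWd4q8uYdniIh3d4iIiZmZh2V5mZmHUzRWZnm8uodmd4h3Z3iHiZmZh1VomZmXUzRWZWm8uod2dw=="/>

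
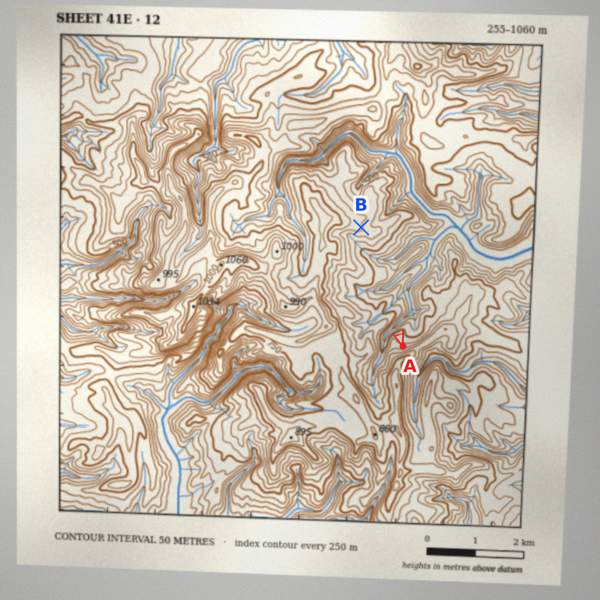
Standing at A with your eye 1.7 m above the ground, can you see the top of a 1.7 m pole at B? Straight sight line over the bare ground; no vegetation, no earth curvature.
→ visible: true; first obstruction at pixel None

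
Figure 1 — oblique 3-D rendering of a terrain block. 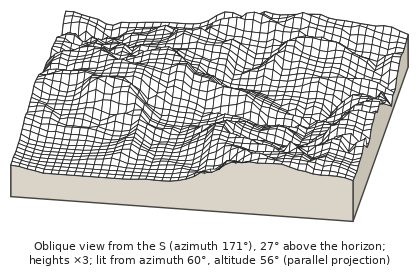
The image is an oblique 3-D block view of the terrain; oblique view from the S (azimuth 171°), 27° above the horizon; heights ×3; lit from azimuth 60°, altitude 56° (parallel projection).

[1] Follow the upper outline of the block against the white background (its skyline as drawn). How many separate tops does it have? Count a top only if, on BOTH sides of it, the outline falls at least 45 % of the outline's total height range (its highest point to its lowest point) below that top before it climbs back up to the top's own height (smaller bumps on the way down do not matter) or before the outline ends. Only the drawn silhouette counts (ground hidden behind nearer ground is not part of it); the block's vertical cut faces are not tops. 0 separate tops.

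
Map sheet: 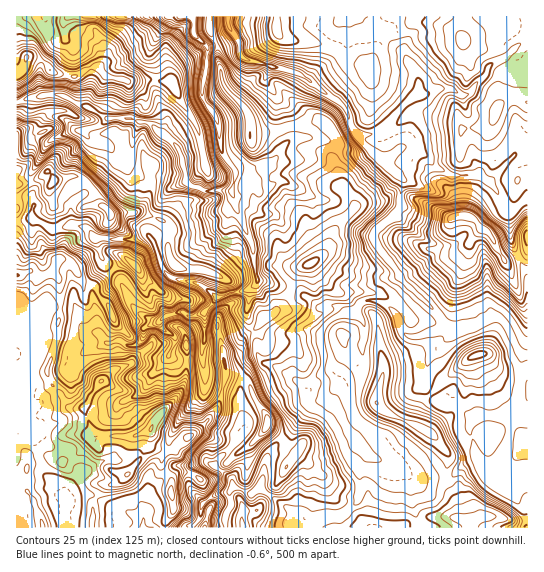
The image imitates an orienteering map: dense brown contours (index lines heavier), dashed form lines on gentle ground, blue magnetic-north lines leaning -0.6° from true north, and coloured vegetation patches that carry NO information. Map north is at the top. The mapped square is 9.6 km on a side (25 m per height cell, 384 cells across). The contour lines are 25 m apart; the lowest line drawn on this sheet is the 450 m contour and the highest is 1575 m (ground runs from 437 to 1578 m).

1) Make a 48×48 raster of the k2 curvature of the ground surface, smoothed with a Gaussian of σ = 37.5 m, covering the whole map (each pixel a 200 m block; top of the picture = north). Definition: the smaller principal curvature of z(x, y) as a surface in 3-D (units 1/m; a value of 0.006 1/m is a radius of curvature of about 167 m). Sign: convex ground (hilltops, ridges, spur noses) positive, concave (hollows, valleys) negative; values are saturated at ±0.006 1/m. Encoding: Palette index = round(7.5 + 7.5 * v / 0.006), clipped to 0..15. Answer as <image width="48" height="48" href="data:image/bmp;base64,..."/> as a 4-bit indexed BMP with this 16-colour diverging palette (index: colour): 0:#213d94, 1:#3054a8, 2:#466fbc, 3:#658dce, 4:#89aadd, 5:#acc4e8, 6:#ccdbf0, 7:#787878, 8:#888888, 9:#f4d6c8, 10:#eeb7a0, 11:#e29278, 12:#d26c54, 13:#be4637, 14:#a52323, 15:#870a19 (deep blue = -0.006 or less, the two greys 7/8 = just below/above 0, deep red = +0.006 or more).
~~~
<image width="48" height="48" href="data:image/bmp;base64,Qk32BAAAAAAAAHYAAAAoAAAAMAAAADAAAAABAAQAAAAAAIAEAAATCwAAEwsAABAAAAAAAAAAlD0hAKhUMAC8b0YAzo1lAN2qiQDoxKwA8NvMAHh4eACIiIgAyNb0AKC37gB4kuIAVGzSADdGvgAjI6UAGQqHAHaGZ3dnhnhzFVN3VmZ2Z2eId4ZmZ3dmZHd2d2dnd2aHgHJniGZ3ZlaId3aHiHiIZHhnd3ZmZ3Z2YEVGZzZ3d4Vnd3d2d4dkR3dnd2Z2ZWaGGEIyM4Znd3dnd3d3d3ZGd2d2ZndXllZ0SoU5VHdXeHdnd3d3Z2R3d3dmhmWHhkdENSNGZHhneHZ3d3d3dGZ3d2d3h2ZFZ2ZXUkR1Y3d2d2d3d3d3iFd3d3d2ZWh2dnZmdHRXdGeId2d3d3Z3hmd3d3d3d4d3d3Y4l1ZVZzZ5dmd3dmeIdXeHeHd2Z3dnZoc1hmVmWWZXZmd2VniIVniId3d3Zndmd3hwZYdWWHZmZ3dnh3d2Z3d3d3d3d4d0WGiGJHdWd0Zmd3dpd2dlZnd3d3d3dXZnU2ZoQ1ZWdWdnd3dodmZnd3d3d3dnZViGZkZXY1dWdXZmd3dnd3dodnh3d3d2Zmh2VEZ2Y1hnZmZ3V3dniHdnZ3d3dndnV2Z3eGVmYWhmRGd4V3dnh3dnaId3Z3dnV2VmVWY3cGhnOHd4V4dXd3d3ZoiXZnd3Z3dCMHc1gGdWR3eHSIdXd2Z3Zmd2V3d3d2VncjMncIdlZmZmR4hHdldVZVZ3V3d3hnZoZSBGEIhkeHd3c2ZHhHiGZ3ZlZ3d2ZXV3Q4QwYDZSh4iHZlRYVXdldndmVmdndIV2NnWGmABkZndlZodEZ3VXd2ZWdWdndXdkV2d2QDcyNlZXd2ZneFV2iIZHhYZ3dmZVV3UAJoiHFXd3d3d2ZVd3eIc4dWhXZ4VVeXCIeHdnGXeJd2Z3c3Z4iIY4dGZJh3RYiHF2dndmJ3d3iId3Nndnh3RXVXNldGRVVjV2V1Z2N3Z3eIh0aHhlVoR2F3R0Z1IiREZ3dmVyaIZ3d3ZDeHRXhmd3GWZFQ0aYNGeHd3Vzh2Z3d3Z1JUdnh2d0OHV4dnV4WFd3dlVWZVeHeHeHY2VniJdFVHRnZXd1ZmR3d3VXZ4h3ZmiIhUd2VVRmdWR3Z2d2ZnU3UAJHZndWd3eIZkYzV3dmd3VpZ4dmZ3diJpgoZ1VniIh3dVV4ZmZIh4KHWHVmZ4hyeIcmZ3d3d4h3Vnd1NVV2d1YnRmVmd4mBd3FlVWZmZ3ZkZ3dmiHd3d1UXhUZnZ3did2Fol1eHd3dFd3dneGd3d3VANUZ3ZnQmeENph3ZmZoRHh3d3eHeHd4Z5UjRohDR3eDRndnd3eHF2Z3d3eHeHZ2ZjOHUhE1ZWeAZnhmd3iFOIZnd3iFeIZ1Z4gxRndYRnciZ4d2Z4hxZ3dmd3h2iIaDIRA1dmhWSHYHh3dld3QWeIiGZmc0Z3d4ZWaGZ3l1aIcHhmZId0OId4iHZ1RlSHd4dJaGZ2h1eIcHhWlHMUeIeIiHZ2h4VYd2dIZXh2Vld3cGhSACV3Z4eIh2Z3eHdGd2lmZlZ3dkeIckVDeId3d3eId1d4eHd2Z2dlVneIZ1aXUEcleJh3d3d3d2d3iId3d3ZXWHh3h3V1B4UHaId3d3d3d3Z3iId3h2Z3RTMyMyIjB3JXZ3d3d3d3d3d3d3d3dw=="/>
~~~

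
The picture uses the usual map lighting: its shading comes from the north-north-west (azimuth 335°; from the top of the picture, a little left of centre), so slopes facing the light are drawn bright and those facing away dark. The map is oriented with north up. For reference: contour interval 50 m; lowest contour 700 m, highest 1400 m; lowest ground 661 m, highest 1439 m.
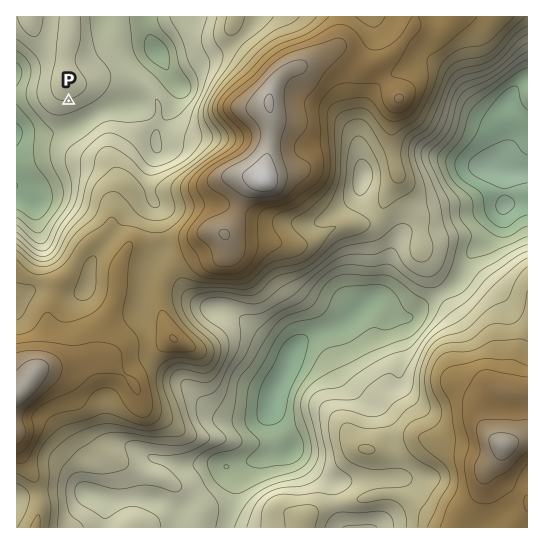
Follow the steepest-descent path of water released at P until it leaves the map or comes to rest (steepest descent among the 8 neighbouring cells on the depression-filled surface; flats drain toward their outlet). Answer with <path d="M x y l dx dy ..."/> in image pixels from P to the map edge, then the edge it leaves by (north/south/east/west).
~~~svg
<path d="M69 101l0 28-7 2-5 0-2 2-38 0"/>
exit: west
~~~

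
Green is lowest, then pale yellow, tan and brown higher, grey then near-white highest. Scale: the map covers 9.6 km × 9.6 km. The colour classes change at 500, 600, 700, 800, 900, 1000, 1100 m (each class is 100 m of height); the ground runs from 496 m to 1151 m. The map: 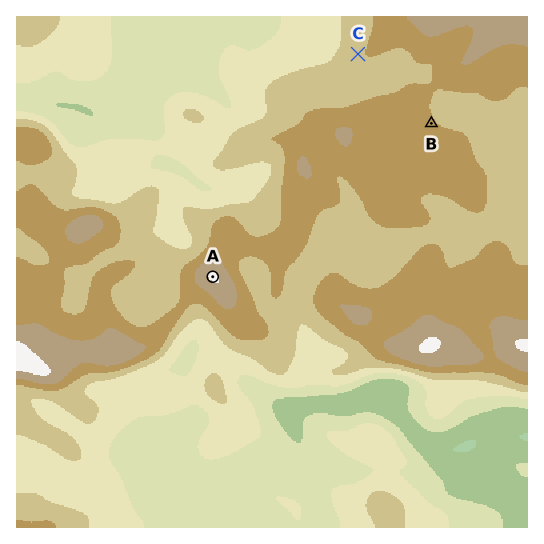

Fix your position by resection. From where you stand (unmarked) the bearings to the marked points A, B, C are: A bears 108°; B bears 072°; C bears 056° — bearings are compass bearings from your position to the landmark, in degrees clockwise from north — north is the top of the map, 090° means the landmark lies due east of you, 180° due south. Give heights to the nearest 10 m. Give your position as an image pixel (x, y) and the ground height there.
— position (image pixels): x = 88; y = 236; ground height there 1020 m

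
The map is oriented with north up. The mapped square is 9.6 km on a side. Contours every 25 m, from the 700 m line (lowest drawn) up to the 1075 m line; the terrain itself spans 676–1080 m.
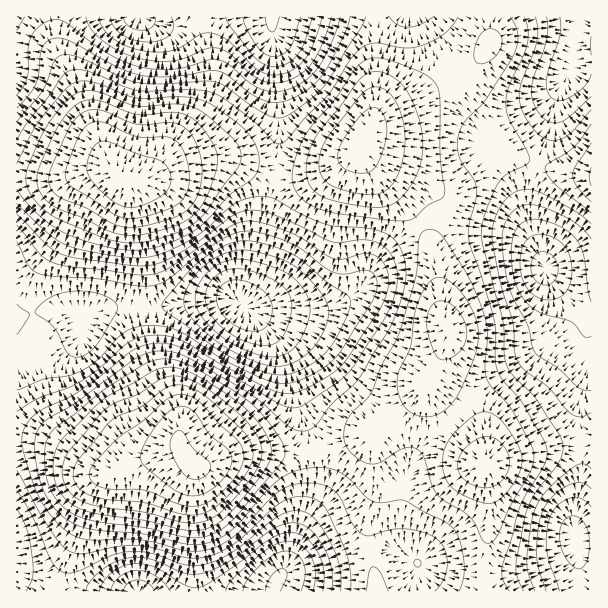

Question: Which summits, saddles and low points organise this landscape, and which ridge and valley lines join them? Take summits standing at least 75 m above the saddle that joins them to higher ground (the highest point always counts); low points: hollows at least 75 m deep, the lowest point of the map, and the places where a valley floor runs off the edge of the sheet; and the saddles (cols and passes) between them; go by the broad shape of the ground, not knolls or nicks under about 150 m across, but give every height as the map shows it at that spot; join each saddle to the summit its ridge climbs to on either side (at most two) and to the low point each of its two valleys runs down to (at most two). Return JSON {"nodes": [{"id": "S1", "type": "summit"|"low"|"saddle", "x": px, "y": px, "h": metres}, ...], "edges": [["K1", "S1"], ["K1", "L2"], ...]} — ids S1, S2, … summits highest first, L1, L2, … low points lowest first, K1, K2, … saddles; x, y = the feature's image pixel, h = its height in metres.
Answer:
{"nodes": [
{"id": "S1", "type": "summit", "x": 194, "y": 467, "h": 1080},
{"id": "S2", "type": "summit", "x": 125, "y": 182, "h": 1075},
{"id": "S3", "type": "summit", "x": 366, "y": 135, "h": 1012},
{"id": "L1", "type": "low", "x": 242, "y": 305, "h": 676},
{"id": "L2", "type": "low", "x": 276, "y": 581, "h": 697},
{"id": "L3", "type": "low", "x": 273, "y": 18, "h": 698},
{"id": "L4", "type": "low", "x": 543, "y": 269, "h": 738},
{"id": "L5", "type": "low", "x": 573, "y": 537, "h": 766},
{"id": "L6", "type": "low", "x": 570, "y": 68, "h": 781},
{"id": "K1", "type": "saddle", "x": 420, "y": 222, "h": 924},
{"id": "K2", "type": "saddle", "x": 276, "y": 174, "h": 913},
{"id": "K3", "type": "saddle", "x": 483, "y": 576, "h": 912},
{"id": "K4", "type": "saddle", "x": 314, "y": 450, "h": 911},
{"id": "K5", "type": "saddle", "x": 539, "y": 164, "h": 873},
{"id": "K6", "type": "saddle", "x": 369, "y": 549, "h": 872},
{"id": "K7", "type": "saddle", "x": 581, "y": 441, "h": 862},
{"id": "K8", "type": "saddle", "x": 141, "y": 306, "h": 805}],
"edges": [["K1", "S3"], ["K1", "L1"], ["K1", "L4"], ["K2", "S2"], ["K2", "S3"], ["K2", "L1"], ["K2", "L3"], ["K3", "S3"], ["K3", "L1"], ["K3", "L5"], ["K4", "S1"], ["K4", "S3"], ["K4", "L1"], ["K4", "L2"], ["K5", "S3"], ["K5", "L4"], ["K5", "L6"], ["K6", "S1"], ["K6", "S3"], ["K6", "L1"], ["K6", "L2"], ["K7", "S3"], ["K7", "L4"], ["K7", "L5"], ["K8", "S1"], ["K8", "S2"], ["K8", "L1"]]}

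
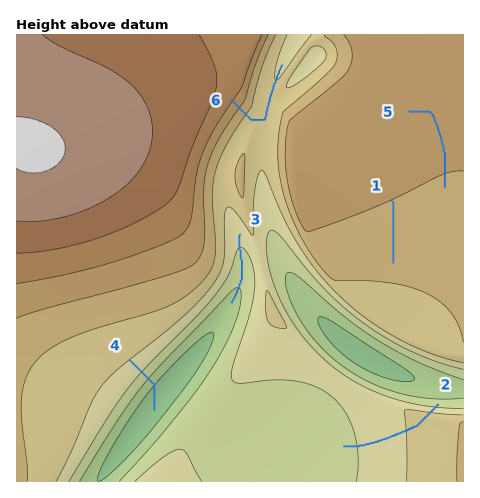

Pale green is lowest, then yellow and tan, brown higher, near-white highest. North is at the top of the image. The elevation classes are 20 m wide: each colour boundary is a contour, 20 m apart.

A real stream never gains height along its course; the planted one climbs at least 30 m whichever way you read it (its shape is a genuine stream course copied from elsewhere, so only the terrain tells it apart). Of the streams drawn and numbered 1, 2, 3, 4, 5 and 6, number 2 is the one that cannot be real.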